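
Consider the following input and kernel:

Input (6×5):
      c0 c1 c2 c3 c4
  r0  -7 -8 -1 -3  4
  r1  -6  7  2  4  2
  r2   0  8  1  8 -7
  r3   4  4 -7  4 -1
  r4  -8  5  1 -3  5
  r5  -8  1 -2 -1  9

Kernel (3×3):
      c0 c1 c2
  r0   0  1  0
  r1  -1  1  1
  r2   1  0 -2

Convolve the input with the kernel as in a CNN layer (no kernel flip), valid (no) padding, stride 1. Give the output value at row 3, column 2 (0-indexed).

The receptive field on the input at this output position is [-7 4 -1 / 1 -3 5 / -2 -1 9]. Elementwise product with the kernel and sum: 4·1 + 1·-1 + -3·1 + 5·1 + -2·1 + 9·-2.

-15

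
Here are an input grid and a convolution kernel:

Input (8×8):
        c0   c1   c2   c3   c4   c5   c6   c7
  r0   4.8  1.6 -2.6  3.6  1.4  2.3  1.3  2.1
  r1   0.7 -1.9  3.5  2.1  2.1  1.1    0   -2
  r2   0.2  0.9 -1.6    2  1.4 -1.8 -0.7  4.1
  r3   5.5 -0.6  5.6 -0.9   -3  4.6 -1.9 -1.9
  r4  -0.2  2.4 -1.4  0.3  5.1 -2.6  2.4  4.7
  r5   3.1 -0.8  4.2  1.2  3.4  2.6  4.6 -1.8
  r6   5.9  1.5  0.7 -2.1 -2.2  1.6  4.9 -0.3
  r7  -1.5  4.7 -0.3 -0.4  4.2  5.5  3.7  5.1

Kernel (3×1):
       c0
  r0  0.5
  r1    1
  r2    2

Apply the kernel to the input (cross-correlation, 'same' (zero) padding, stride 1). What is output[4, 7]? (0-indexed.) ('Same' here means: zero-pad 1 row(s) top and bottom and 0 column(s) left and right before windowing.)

0.15

The receptive field on the zero-padded input at this output position is [-1.9 / 4.7 / -1.8]. Elementwise product with the kernel and sum: -1.9·0.5 + 4.7·1 + -1.8·2.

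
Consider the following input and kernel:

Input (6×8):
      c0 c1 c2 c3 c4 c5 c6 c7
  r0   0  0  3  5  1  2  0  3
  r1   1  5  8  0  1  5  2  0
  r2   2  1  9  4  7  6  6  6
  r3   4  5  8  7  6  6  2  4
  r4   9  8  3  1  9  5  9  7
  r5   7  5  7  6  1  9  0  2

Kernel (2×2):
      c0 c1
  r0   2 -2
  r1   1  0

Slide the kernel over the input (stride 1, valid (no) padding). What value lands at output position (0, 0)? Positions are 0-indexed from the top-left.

1

The receptive field on the input at this output position is [0 0 / 1 5]. Elementwise product with the kernel and sum: 0·2 + 0·-2 + 1·1.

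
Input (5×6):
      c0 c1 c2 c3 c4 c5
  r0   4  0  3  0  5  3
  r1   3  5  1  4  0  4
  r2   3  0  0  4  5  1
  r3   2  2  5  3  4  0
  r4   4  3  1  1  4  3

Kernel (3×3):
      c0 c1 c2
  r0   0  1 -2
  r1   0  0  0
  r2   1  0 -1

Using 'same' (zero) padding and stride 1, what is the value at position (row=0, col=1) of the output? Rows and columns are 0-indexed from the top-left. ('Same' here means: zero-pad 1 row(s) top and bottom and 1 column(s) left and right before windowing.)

2

The receptive field on the zero-padded input at this output position is [0 0 0 / 4 0 3 / 3 5 1]. Elementwise product with the kernel and sum: 0·1 + 0·-2 + 3·1 + 1·-1.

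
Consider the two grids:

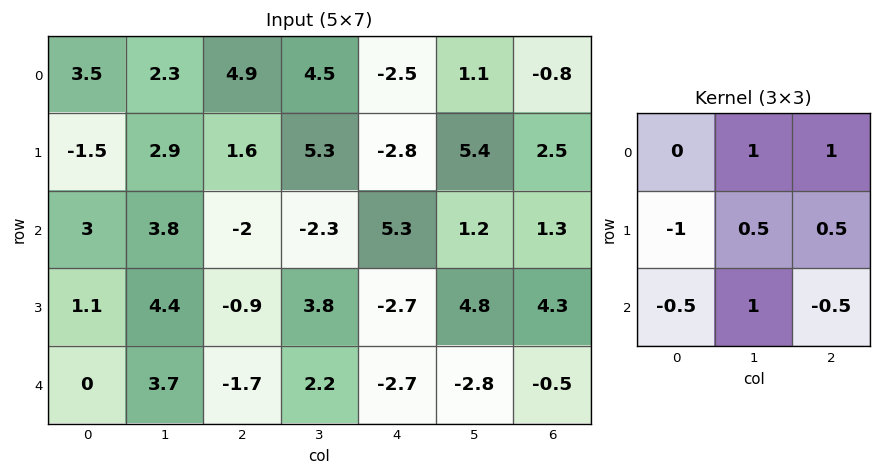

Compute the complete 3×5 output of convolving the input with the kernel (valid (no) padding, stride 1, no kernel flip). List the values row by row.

14.25 7.2 -2.3 0.45 4.95
6.7 -4.05 11.6 1.15 7.85
7 -11.9 8.85 1.35 8.55

Output[0,0]: The receptive field on the input at this output position is [3.5 2.3 4.9 / -1.5 2.9 1.6 / 3 3.8 -2]. Elementwise product with the kernel and sum: 2.3·1 + 4.9·1 + -1.5·-1 + 2.9·0.5 + 1.6·0.5 + 3·-0.5 + 3.8·1 + -2·-0.5.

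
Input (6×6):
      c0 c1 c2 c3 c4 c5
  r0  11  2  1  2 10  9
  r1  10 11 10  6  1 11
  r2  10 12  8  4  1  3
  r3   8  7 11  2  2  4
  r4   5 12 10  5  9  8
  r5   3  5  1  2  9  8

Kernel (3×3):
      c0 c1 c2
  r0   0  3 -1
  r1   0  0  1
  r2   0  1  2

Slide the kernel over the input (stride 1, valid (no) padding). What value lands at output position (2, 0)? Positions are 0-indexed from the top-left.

71

The receptive field on the input at this output position is [10 12 8 / 8 7 11 / 5 12 10]. Elementwise product with the kernel and sum: 12·3 + 8·-1 + 11·1 + 12·1 + 10·2.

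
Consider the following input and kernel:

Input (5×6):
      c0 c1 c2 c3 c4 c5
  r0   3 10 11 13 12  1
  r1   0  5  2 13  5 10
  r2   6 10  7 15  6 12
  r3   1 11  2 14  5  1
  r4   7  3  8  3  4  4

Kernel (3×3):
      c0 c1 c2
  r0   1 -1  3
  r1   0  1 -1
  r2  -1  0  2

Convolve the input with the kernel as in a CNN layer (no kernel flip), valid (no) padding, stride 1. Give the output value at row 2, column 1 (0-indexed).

39

The receptive field on the input at this output position is [10 7 15 / 11 2 14 / 3 8 3]. Elementwise product with the kernel and sum: 10·1 + 7·-1 + 15·3 + 2·1 + 14·-1 + 3·-1 + 3·2.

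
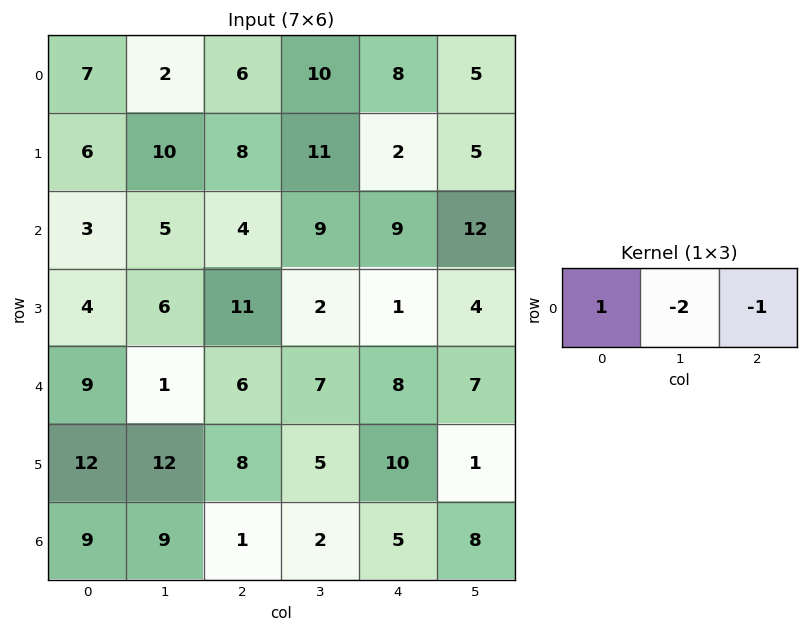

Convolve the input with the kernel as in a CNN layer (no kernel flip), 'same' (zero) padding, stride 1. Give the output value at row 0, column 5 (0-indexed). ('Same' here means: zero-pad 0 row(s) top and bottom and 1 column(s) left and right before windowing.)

The receptive field on the zero-padded input at this output position is [8 5 0]. Elementwise product with the kernel and sum: 8·1 + 5·-2 + 0·-1.

-2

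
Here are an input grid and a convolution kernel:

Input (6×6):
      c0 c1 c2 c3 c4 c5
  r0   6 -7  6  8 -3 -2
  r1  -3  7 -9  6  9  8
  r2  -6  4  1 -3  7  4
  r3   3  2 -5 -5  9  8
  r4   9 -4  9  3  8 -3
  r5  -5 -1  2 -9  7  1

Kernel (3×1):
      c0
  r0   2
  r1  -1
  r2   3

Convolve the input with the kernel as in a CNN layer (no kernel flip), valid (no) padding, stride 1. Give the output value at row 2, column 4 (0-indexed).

29

The receptive field on the input at this output position is [7 / 9 / 8]. Elementwise product with the kernel and sum: 7·2 + 9·-1 + 8·3.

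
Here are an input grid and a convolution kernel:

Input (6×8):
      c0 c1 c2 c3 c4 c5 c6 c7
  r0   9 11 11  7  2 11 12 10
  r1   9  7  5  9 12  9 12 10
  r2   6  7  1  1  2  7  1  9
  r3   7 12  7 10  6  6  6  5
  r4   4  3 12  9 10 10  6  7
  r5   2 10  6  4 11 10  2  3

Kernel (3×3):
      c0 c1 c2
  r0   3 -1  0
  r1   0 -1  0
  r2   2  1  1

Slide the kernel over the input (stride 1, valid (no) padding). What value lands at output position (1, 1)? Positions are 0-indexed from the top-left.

56

The receptive field on the input at this output position is [7 5 9 / 7 1 1 / 12 7 10]. Elementwise product with the kernel and sum: 7·3 + 5·-1 + 1·-1 + 12·2 + 7·1 + 10·1.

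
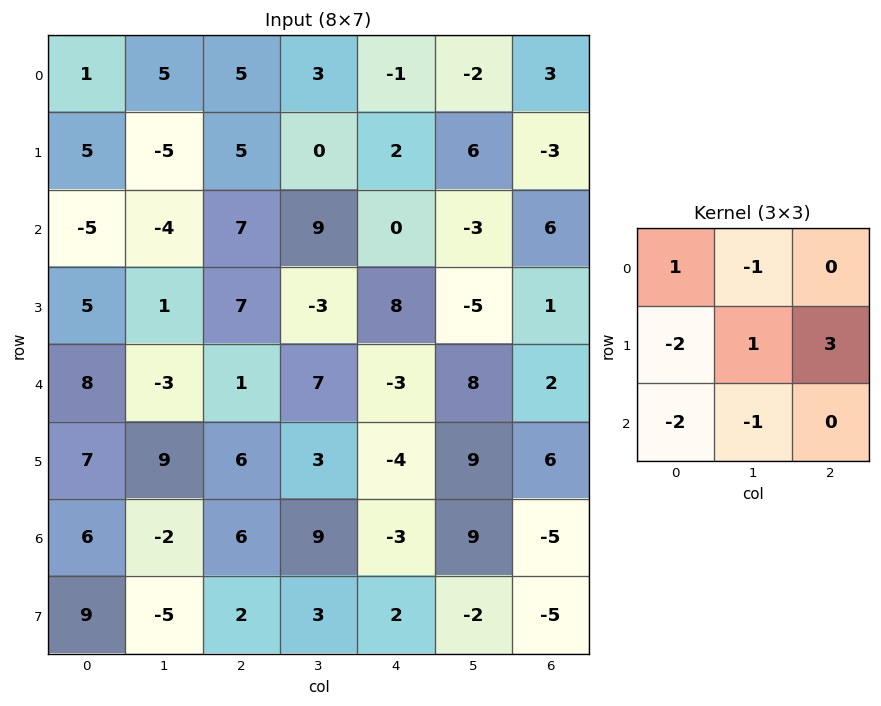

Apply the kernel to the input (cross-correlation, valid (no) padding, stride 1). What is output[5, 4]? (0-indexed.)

The receptive field on the input at this output position is [-4 9 6 / -3 9 -5 / 2 -2 -5]. Elementwise product with the kernel and sum: -4·1 + 9·-1 + -3·-2 + 9·1 + -5·3 + 2·-2 + -2·-1.

-15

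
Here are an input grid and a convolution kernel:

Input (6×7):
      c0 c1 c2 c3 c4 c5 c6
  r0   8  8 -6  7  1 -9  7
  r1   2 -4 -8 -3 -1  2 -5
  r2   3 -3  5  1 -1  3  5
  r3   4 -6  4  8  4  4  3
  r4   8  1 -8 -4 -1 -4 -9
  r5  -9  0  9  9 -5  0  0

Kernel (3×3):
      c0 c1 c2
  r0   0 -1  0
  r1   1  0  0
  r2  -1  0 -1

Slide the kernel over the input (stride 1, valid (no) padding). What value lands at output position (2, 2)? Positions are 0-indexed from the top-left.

The receptive field on the input at this output position is [5 1 -1 / 4 8 4 / -8 -4 -1]. Elementwise product with the kernel and sum: 1·-1 + 4·1 + -8·-1 + -1·-1.

12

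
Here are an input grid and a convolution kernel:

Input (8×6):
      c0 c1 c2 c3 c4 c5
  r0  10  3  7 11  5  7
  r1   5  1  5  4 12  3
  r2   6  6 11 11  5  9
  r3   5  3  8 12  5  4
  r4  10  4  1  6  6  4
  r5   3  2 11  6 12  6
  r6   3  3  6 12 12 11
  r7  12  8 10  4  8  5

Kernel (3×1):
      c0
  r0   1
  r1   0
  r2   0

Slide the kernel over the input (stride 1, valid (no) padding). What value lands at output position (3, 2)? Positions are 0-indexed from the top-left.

8

The receptive field on the input at this output position is [8 / 1 / 11]. Elementwise product with the kernel and sum: 8·1.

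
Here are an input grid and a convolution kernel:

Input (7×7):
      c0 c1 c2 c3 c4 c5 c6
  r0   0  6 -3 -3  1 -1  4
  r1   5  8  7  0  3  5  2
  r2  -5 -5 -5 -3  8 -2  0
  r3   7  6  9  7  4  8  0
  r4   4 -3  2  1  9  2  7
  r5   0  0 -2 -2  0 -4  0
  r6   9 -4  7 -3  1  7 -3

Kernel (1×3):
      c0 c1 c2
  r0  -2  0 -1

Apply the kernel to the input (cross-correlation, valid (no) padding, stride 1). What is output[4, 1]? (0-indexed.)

5

The receptive field on the input at this output position is [-3 2 1]. Elementwise product with the kernel and sum: -3·-2 + 1·-1.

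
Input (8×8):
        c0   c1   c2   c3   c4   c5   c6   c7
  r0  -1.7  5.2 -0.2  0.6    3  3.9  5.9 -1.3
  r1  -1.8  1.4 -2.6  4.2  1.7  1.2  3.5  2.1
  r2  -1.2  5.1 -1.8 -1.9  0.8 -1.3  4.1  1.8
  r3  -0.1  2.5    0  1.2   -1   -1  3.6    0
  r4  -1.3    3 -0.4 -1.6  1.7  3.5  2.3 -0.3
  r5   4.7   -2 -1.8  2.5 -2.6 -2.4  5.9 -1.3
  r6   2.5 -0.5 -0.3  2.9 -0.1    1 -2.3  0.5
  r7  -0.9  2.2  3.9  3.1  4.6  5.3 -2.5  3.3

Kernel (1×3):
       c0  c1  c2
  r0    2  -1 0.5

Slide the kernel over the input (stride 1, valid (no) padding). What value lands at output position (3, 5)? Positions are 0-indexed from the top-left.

-5.6

The receptive field on the input at this output position is [-1 3.6 0]. Elementwise product with the kernel and sum: -1·2 + 3.6·-1 + 0·0.5.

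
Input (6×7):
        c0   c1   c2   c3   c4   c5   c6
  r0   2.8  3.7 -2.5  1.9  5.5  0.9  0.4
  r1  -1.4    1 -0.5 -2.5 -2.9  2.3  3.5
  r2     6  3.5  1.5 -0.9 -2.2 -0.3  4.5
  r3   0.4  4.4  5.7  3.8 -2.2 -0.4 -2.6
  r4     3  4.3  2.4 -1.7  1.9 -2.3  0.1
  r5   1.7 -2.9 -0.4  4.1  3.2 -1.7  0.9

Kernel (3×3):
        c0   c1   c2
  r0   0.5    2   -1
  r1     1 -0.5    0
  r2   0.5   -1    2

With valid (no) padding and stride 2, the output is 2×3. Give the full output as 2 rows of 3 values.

11.9 -4.95 8.3
8.7 11.65 -4.75

Output[0,0]: The receptive field on the input at this output position is [2.8 3.7 -2.5 / -1.4 1 -0.5 / 6 3.5 1.5]. Elementwise product with the kernel and sum: 2.8·0.5 + 3.7·2 + -2.5·-1 + -1.4·1 + 1·-0.5 + 6·0.5 + 3.5·-1 + 1.5·2.
Output[0,1]: The receptive field on the input at this output position is [-2.5 1.9 5.5 / -0.5 -2.5 -2.9 / 1.5 -0.9 -2.2]. Elementwise product with the kernel and sum: -2.5·0.5 + 1.9·2 + 5.5·-1 + -0.5·1 + -2.5·-0.5 + 1.5·0.5 + -0.9·-1 + -2.2·2.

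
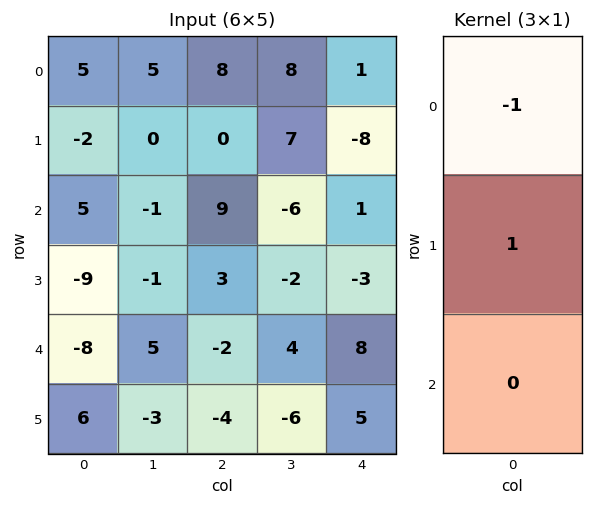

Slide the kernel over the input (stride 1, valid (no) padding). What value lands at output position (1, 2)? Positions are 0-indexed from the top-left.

The receptive field on the input at this output position is [0 / 9 / 3]. Elementwise product with the kernel and sum: 0·-1 + 9·1.

9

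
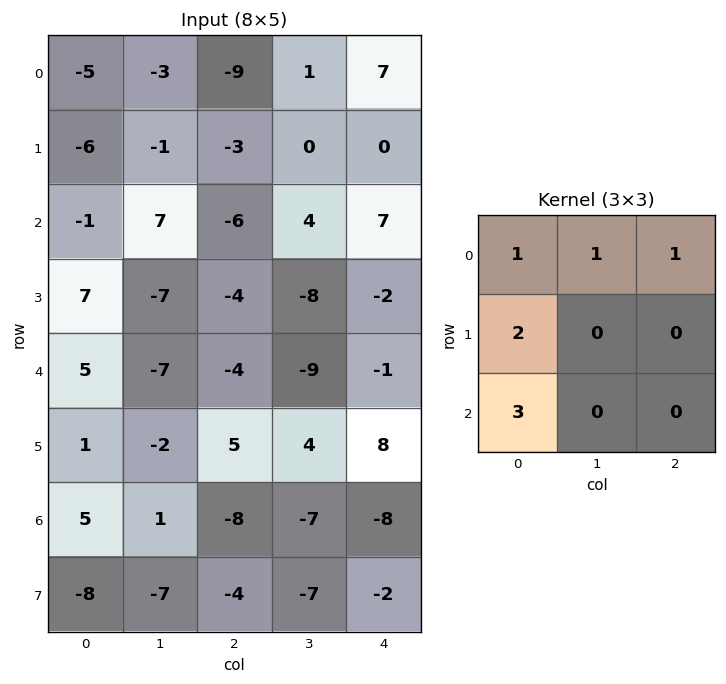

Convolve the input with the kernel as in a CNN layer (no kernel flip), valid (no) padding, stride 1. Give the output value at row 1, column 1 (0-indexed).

The receptive field on the input at this output position is [-1 -3 0 / 7 -6 4 / -7 -4 -8]. Elementwise product with the kernel and sum: -1·1 + -3·1 + 0·1 + 7·2 + -7·3.

-11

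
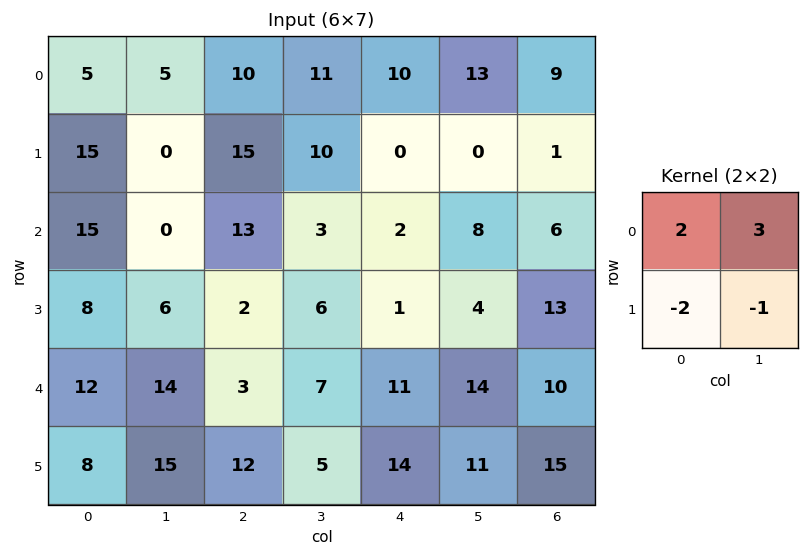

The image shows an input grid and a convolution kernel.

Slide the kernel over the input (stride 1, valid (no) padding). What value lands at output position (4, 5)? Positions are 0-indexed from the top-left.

21

The receptive field on the input at this output position is [14 10 / 11 15]. Elementwise product with the kernel and sum: 14·2 + 10·3 + 11·-2 + 15·-1.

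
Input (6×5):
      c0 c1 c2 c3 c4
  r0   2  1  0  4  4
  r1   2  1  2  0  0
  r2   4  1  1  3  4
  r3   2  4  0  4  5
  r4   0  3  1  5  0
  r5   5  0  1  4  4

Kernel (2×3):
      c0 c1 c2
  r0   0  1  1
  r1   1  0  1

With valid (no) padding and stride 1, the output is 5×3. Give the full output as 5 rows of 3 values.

Output[0,0]: The receptive field on the input at this output position is [2 1 0 / 2 1 2]. Elementwise product with the kernel and sum: 1·1 + 0·1 + 2·1 + 2·1.
Output[0,1]: The receptive field on the input at this output position is [1 0 4 / 1 2 0]. Elementwise product with the kernel and sum: 0·1 + 4·1 + 1·1 + 0·1.

5 5 10
8 6 5
4 12 12
5 12 10
10 10 10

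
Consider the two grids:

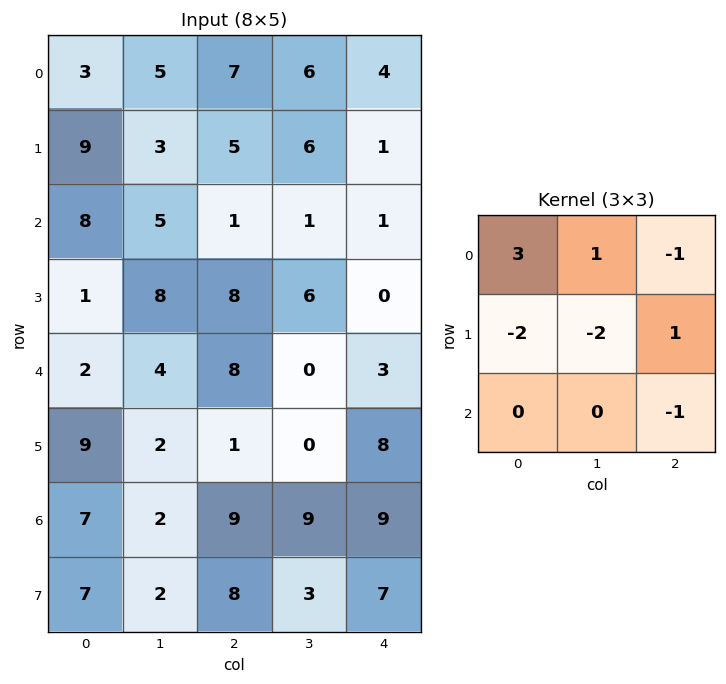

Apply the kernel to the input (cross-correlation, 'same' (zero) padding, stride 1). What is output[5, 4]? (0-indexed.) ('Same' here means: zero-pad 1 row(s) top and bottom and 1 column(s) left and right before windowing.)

The receptive field on the zero-padded input at this output position is [0 3 0 / 0 8 0 / 9 9 0]. Elementwise product with the kernel and sum: 0·3 + 3·1 + 0·-1 + 0·-2 + 8·-2 + 0·1 + 0·-1.

-13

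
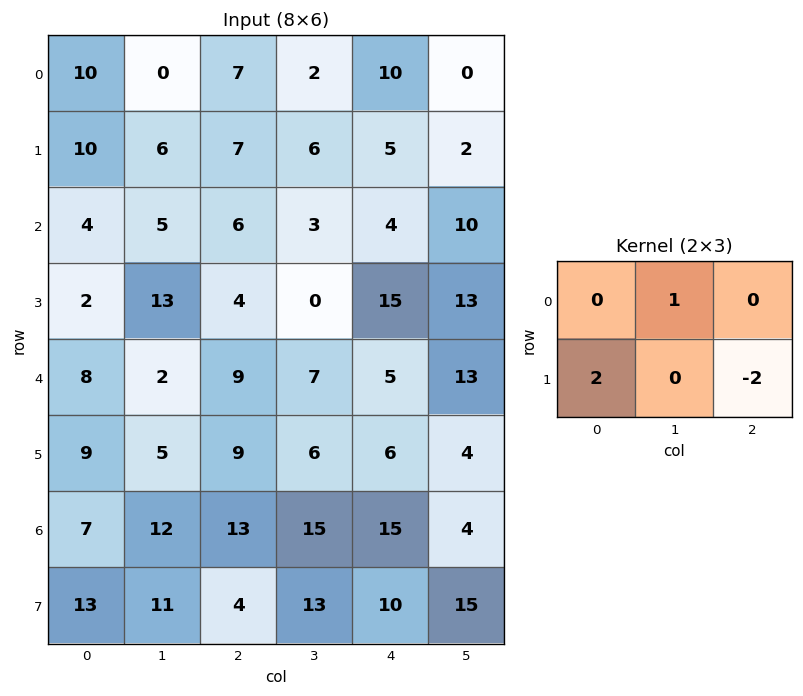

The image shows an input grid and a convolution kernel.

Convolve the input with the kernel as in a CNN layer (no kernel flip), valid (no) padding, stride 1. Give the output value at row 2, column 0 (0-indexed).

The receptive field on the input at this output position is [4 5 6 / 2 13 4]. Elementwise product with the kernel and sum: 5·1 + 2·2 + 4·-2.

1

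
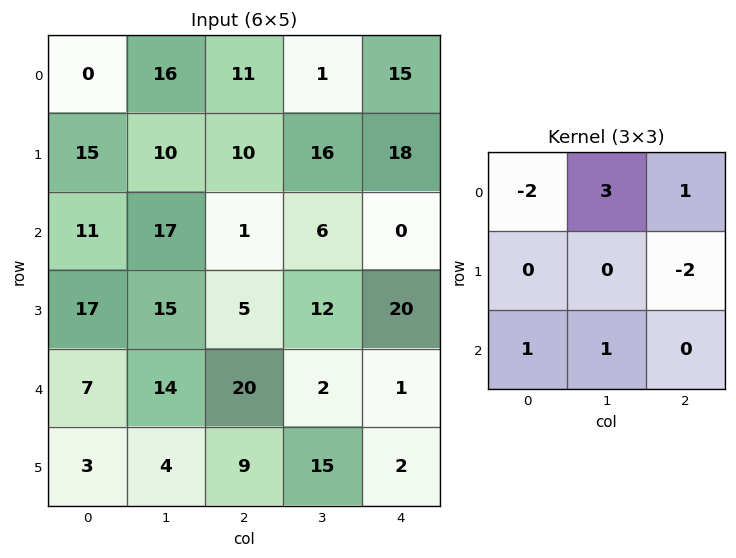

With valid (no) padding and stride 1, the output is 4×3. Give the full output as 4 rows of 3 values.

67 -12 -33
40 34 63
41 -15 -2
-17 6 68

Output[0,0]: The receptive field on the input at this output position is [0 16 11 / 15 10 10 / 11 17 1]. Elementwise product with the kernel and sum: 0·-2 + 16·3 + 11·1 + 10·-2 + 11·1 + 17·1.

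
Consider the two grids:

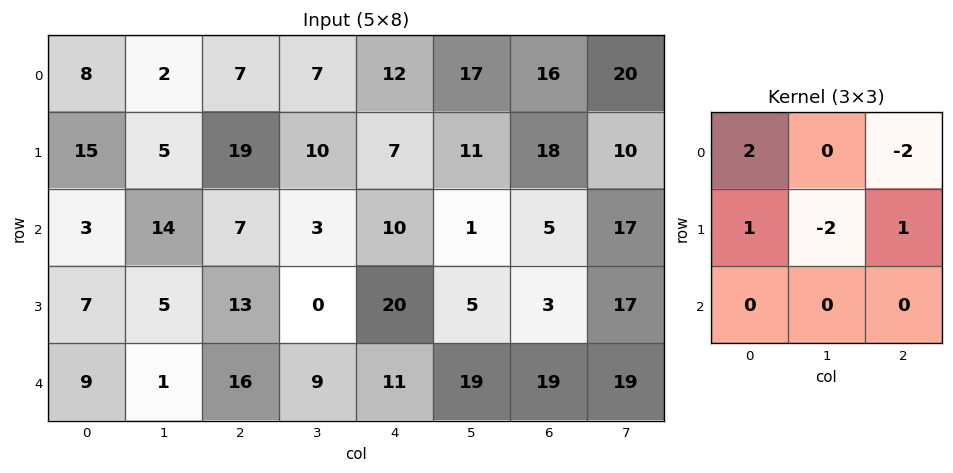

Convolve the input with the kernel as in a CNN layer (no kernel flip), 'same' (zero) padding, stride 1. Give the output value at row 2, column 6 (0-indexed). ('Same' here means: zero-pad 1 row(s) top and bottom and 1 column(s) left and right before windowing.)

The receptive field on the zero-padded input at this output position is [11 18 10 / 1 5 17 / 5 3 17]. Elementwise product with the kernel and sum: 11·2 + 10·-2 + 1·1 + 5·-2 + 17·1.

10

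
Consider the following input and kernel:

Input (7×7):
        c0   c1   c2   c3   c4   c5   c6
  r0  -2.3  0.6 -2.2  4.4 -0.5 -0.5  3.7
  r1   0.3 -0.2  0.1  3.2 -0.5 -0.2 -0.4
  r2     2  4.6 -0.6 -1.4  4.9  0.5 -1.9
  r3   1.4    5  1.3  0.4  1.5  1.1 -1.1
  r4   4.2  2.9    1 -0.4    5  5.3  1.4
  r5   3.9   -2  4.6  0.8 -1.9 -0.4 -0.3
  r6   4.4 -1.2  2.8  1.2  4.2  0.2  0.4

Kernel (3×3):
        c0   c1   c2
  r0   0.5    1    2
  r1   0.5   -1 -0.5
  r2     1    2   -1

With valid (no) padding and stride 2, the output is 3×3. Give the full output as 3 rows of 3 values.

Output[0,0]: The receptive field on the input at this output position is [-2.3 0.6 -2.2 / 0.3 -0.2 0.1 / 2 4.6 -0.6]. Elementwise product with the kernel and sum: -2.3·0.5 + 0.6·1 + -2.2·2 + 0.3·0.5 + -0.2·-1 + 0.1·-0.5 + 2·1 + 4.6·2 + -0.6·-1.

7.15 -8.9 14.6
8.45 2.8 13.55
7.85 13.55 14.4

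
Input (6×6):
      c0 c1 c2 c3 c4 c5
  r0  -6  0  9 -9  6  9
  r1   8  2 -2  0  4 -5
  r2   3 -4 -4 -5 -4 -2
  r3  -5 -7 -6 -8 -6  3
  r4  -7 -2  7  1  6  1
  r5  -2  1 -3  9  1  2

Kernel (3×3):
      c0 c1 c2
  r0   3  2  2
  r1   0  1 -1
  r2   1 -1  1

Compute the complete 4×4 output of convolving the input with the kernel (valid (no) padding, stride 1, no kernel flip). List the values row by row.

7 -7 14 9
20 -6 -3 -3
-6 -36 -20 -40
-56 -30 -62 -15

Output[0,0]: The receptive field on the input at this output position is [-6 0 9 / 8 2 -2 / 3 -4 -4]. Elementwise product with the kernel and sum: -6·3 + 0·2 + 9·2 + 2·1 + -2·-1 + 3·1 + -4·-1 + -4·1.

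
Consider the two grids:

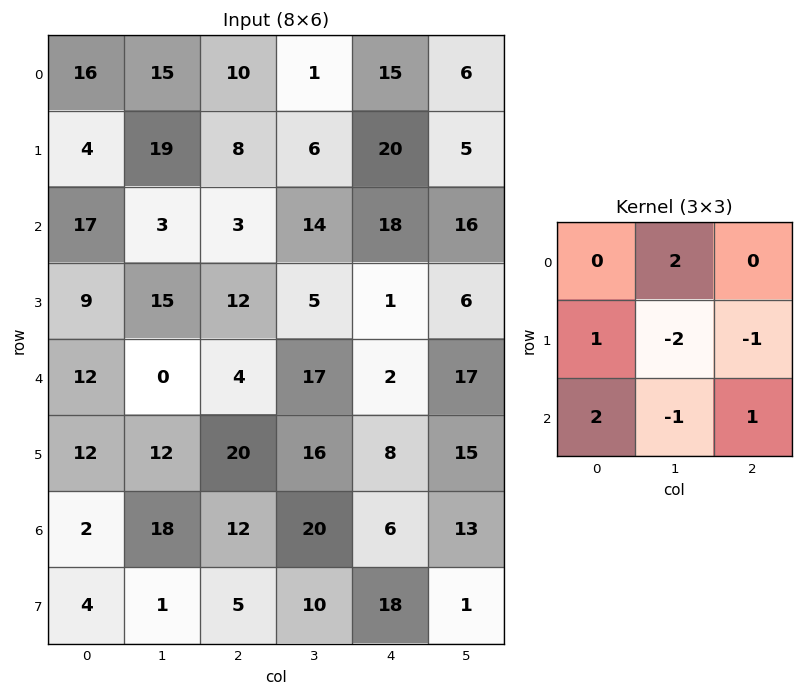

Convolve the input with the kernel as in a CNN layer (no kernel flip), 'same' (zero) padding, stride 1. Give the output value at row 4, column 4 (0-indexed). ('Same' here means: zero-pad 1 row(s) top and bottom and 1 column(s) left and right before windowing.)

37

The receptive field on the zero-padded input at this output position is [5 1 6 / 17 2 17 / 16 8 15]. Elementwise product with the kernel and sum: 1·2 + 17·1 + 2·-2 + 17·-1 + 16·2 + 8·-1 + 15·1.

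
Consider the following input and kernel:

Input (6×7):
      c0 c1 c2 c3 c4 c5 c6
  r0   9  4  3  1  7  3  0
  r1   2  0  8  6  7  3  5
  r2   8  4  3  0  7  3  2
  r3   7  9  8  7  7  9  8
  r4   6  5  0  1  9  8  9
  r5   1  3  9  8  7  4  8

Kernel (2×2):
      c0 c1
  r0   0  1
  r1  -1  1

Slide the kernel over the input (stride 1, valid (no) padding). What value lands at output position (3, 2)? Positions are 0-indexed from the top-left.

8

The receptive field on the input at this output position is [8 7 / 0 1]. Elementwise product with the kernel and sum: 7·1 + 0·-1 + 1·1.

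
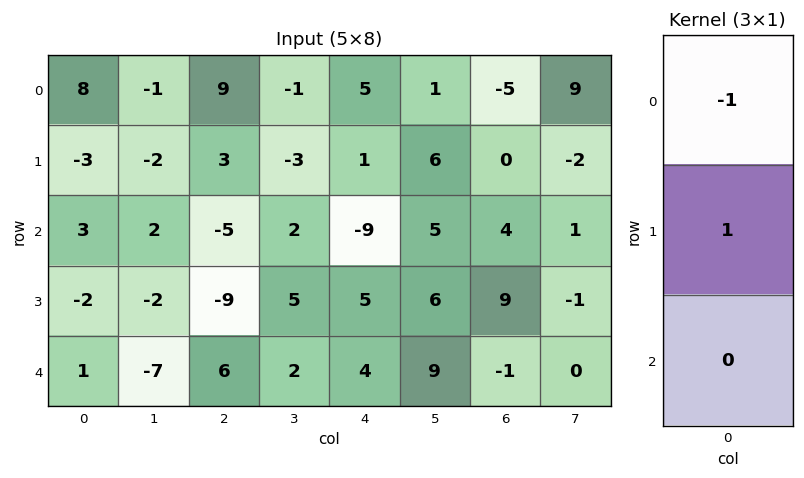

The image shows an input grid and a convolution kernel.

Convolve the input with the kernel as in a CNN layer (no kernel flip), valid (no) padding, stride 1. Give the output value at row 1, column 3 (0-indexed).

5

The receptive field on the input at this output position is [-3 / 2 / 5]. Elementwise product with the kernel and sum: -3·-1 + 2·1.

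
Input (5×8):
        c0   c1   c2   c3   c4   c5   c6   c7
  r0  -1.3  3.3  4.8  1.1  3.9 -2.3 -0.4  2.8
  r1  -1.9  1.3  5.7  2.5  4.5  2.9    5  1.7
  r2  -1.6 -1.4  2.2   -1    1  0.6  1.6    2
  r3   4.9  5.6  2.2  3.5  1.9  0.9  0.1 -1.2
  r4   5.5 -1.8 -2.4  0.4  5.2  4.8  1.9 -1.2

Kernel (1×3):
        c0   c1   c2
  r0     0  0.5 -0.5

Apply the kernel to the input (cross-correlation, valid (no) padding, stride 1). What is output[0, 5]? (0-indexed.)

-1.6

The receptive field on the input at this output position is [-2.3 -0.4 2.8]. Elementwise product with the kernel and sum: -0.4·0.5 + 2.8·-0.5.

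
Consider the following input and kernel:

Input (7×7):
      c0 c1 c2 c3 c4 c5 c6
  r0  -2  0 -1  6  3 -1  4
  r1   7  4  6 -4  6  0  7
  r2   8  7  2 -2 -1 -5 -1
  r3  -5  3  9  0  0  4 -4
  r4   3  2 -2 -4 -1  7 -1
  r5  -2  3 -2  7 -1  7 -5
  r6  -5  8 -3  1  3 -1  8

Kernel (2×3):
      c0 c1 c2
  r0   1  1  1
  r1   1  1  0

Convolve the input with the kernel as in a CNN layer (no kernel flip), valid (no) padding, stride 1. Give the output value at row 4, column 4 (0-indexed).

11

The receptive field on the input at this output position is [-1 7 -1 / -1 7 -5]. Elementwise product with the kernel and sum: -1·1 + 7·1 + -1·1 + -1·1 + 7·1.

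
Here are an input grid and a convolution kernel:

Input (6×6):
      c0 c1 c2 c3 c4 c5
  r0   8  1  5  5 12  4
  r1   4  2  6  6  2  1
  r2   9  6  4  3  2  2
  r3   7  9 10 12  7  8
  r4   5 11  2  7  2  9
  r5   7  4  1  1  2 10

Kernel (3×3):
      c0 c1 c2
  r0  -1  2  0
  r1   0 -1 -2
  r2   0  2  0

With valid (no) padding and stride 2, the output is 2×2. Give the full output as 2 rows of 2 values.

-8 1
-4 -10

Output[0,0]: The receptive field on the input at this output position is [8 1 5 / 4 2 6 / 9 6 4]. Elementwise product with the kernel and sum: 8·-1 + 1·2 + 2·-1 + 6·-2 + 6·2.
Output[0,1]: The receptive field on the input at this output position is [5 5 12 / 6 6 2 / 4 3 2]. Elementwise product with the kernel and sum: 5·-1 + 5·2 + 6·-1 + 2·-2 + 3·2.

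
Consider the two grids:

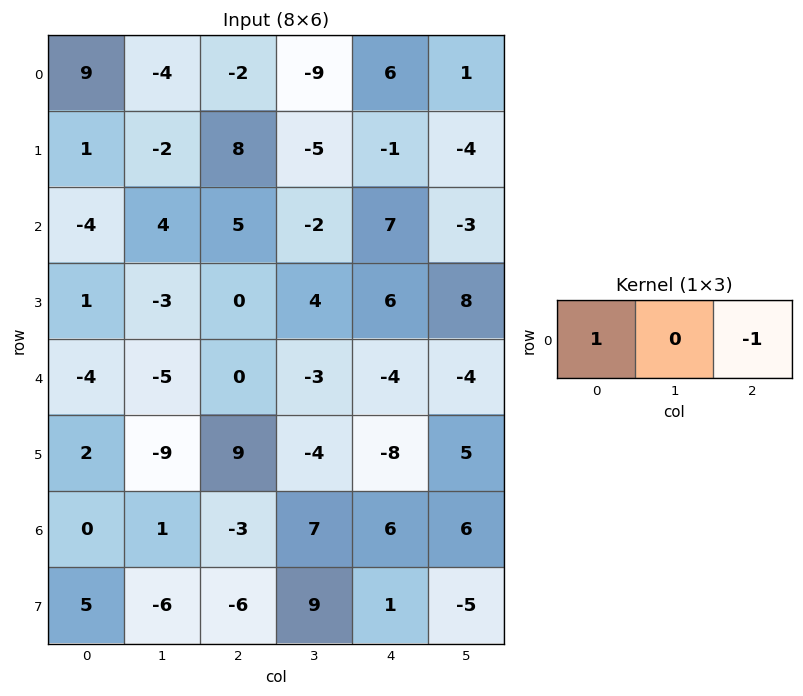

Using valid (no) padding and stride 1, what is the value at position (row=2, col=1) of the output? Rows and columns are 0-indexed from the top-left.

6

The receptive field on the input at this output position is [4 5 -2]. Elementwise product with the kernel and sum: 4·1 + -2·-1.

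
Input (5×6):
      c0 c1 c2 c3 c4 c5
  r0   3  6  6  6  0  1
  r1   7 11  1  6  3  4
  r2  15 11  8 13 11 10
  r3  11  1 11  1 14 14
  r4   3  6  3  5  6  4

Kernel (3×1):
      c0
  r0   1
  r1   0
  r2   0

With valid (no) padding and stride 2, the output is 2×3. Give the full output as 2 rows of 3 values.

3 6 0
15 8 11

Output[0,0]: The receptive field on the input at this output position is [3 / 7 / 15]. Elementwise product with the kernel and sum: 3·1.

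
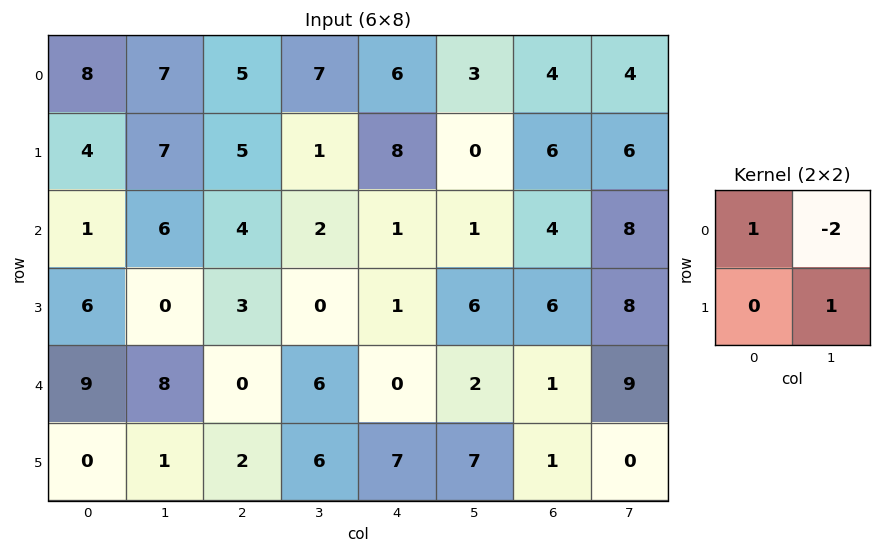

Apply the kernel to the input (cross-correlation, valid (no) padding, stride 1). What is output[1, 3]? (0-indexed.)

-14

The receptive field on the input at this output position is [1 8 / 2 1]. Elementwise product with the kernel and sum: 1·1 + 8·-2 + 1·1.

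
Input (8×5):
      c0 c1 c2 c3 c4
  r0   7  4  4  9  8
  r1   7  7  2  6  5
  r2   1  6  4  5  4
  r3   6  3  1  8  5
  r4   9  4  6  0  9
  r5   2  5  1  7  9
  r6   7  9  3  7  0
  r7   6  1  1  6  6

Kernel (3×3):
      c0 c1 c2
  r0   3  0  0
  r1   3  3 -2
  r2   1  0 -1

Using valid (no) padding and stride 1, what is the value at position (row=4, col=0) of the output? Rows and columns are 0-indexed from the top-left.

50

The receptive field on the input at this output position is [9 4 6 / 2 5 1 / 7 9 3]. Elementwise product with the kernel and sum: 9·3 + 2·3 + 5·3 + 1·-2 + 7·1 + 3·-1.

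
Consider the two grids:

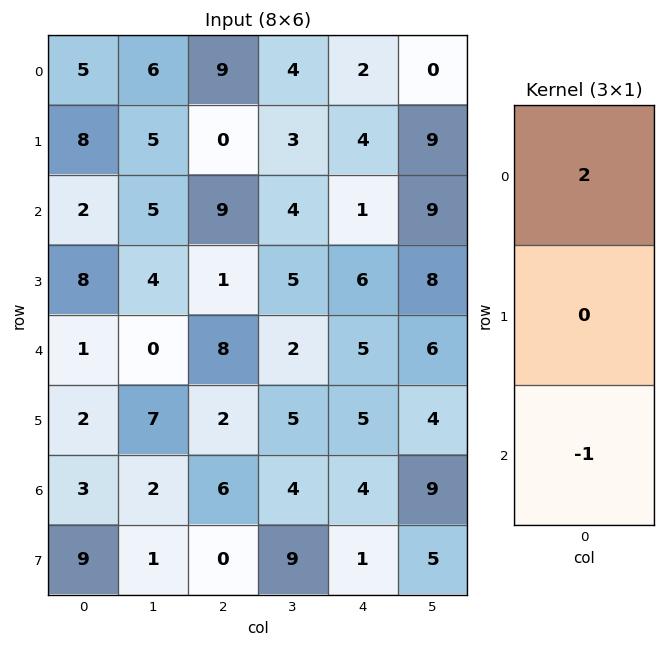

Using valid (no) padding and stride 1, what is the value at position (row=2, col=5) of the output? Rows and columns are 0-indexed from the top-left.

12

The receptive field on the input at this output position is [9 / 8 / 6]. Elementwise product with the kernel and sum: 9·2 + 6·-1.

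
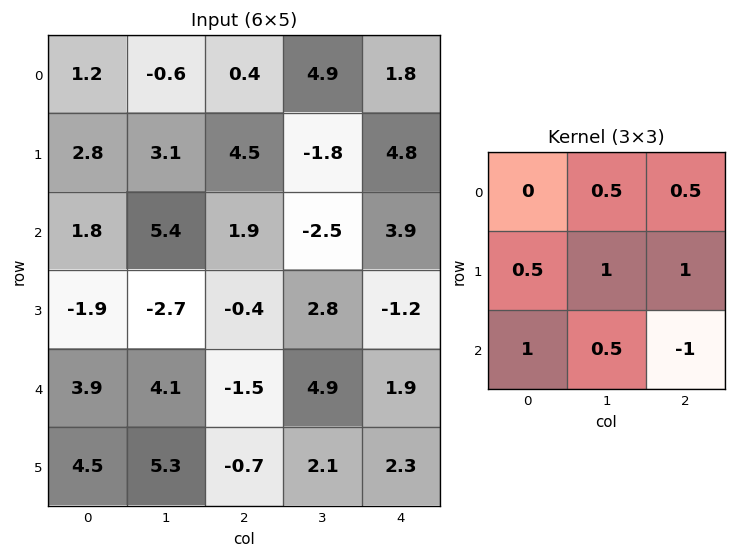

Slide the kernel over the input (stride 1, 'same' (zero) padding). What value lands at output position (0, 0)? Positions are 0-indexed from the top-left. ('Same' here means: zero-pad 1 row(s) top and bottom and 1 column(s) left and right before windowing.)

The receptive field on the zero-padded input at this output position is [0 0 0 / 0 1.2 -0.6 / 0 2.8 3.1]. Elementwise product with the kernel and sum: 0·0.5 + 0·0.5 + 0·0.5 + 1.2·1 + -0.6·1 + 0·1 + 2.8·0.5 + 3.1·-1.

-1.1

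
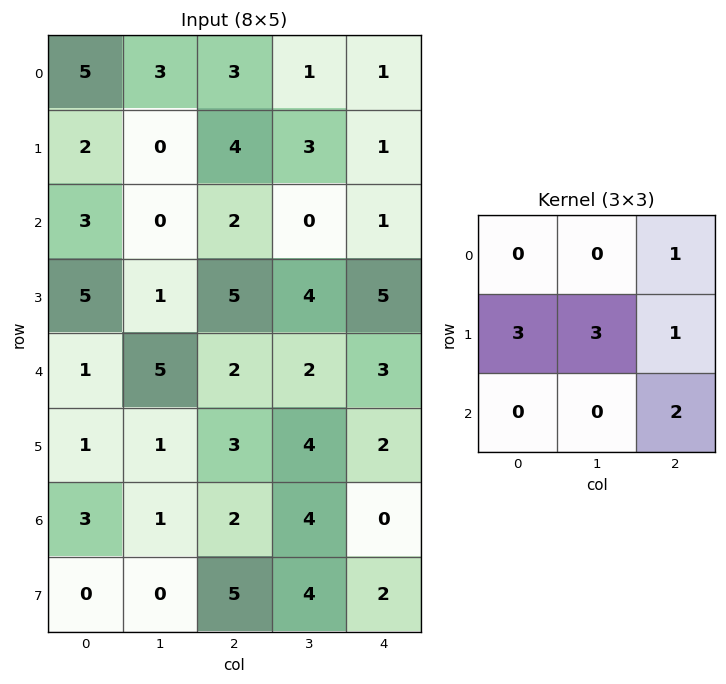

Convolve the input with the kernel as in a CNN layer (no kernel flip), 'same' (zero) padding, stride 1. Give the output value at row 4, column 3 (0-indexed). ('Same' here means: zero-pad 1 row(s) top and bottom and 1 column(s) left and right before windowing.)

The receptive field on the zero-padded input at this output position is [5 4 5 / 2 2 3 / 3 4 2]. Elementwise product with the kernel and sum: 5·1 + 2·3 + 2·3 + 3·1 + 2·2.

24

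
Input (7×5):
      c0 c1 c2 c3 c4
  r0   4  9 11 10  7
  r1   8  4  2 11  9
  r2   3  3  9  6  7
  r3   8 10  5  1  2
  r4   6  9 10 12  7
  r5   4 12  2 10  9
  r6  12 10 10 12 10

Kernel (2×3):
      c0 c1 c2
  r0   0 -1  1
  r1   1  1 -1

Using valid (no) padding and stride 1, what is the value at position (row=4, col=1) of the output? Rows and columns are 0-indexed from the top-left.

6

The receptive field on the input at this output position is [9 10 12 / 12 2 10]. Elementwise product with the kernel and sum: 10·-1 + 12·1 + 12·1 + 2·1 + 10·-1.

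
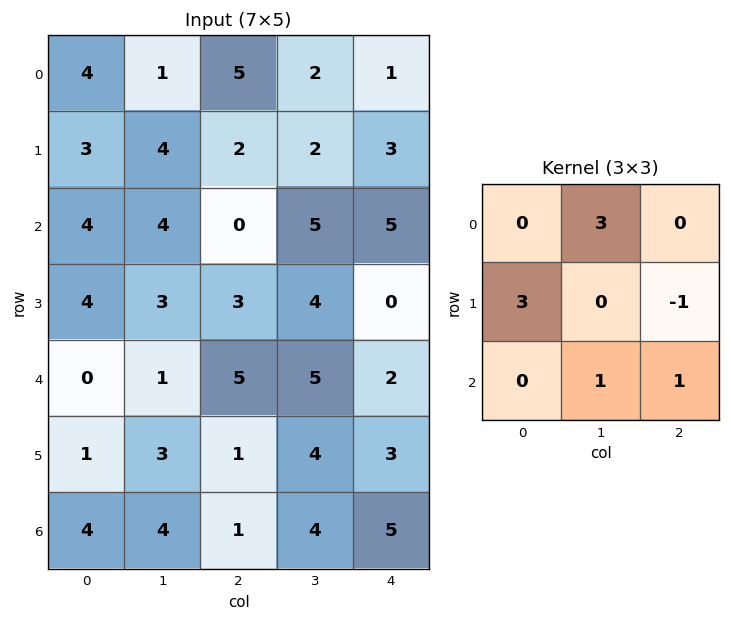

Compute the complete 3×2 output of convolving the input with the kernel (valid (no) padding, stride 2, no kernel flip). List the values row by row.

Output[0,0]: The receptive field on the input at this output position is [4 1 5 / 3 4 2 / 4 4 0]. Elementwise product with the kernel and sum: 1·3 + 3·3 + 2·-1 + 4·1 + 0·1.
Output[0,1]: The receptive field on the input at this output position is [5 2 1 / 2 2 3 / 0 5 5]. Elementwise product with the kernel and sum: 2·3 + 2·3 + 3·-1 + 5·1 + 5·1.

14 19
27 31
10 24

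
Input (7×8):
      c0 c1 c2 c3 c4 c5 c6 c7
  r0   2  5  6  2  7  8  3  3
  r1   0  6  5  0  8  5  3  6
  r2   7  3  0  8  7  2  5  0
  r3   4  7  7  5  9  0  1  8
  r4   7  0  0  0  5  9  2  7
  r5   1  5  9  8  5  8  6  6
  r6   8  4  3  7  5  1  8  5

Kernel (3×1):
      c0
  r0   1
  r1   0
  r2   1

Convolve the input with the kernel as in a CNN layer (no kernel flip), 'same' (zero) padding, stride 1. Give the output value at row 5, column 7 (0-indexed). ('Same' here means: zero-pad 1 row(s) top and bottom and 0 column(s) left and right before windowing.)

The receptive field on the zero-padded input at this output position is [7 / 6 / 5]. Elementwise product with the kernel and sum: 7·1 + 5·1.

12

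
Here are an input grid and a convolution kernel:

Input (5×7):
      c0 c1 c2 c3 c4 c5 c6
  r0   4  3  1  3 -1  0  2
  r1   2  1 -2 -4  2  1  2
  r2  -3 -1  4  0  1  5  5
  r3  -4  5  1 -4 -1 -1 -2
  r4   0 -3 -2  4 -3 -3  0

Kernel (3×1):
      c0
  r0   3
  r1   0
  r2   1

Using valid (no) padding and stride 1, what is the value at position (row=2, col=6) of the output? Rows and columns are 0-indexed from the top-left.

15

The receptive field on the input at this output position is [5 / -2 / 0]. Elementwise product with the kernel and sum: 5·3 + 0·1.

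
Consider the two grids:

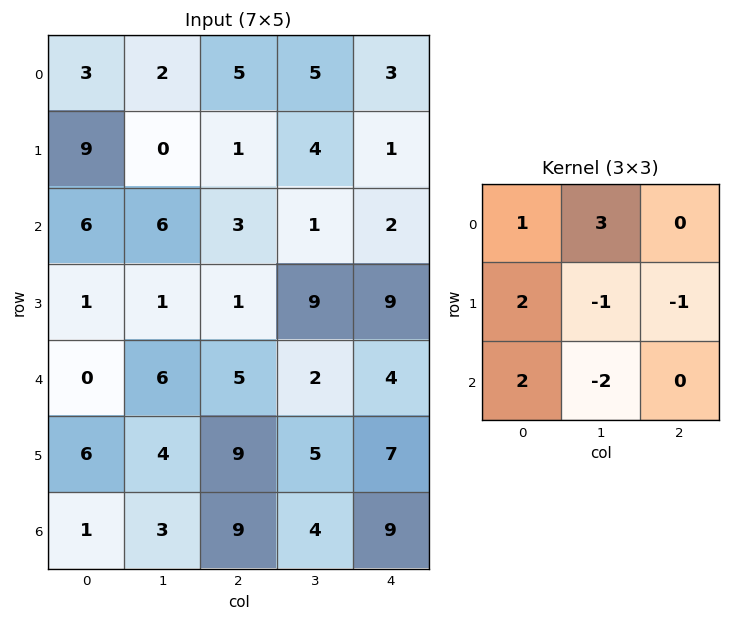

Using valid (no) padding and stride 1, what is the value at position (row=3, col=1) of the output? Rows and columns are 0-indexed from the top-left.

The receptive field on the input at this output position is [1 1 9 / 6 5 2 / 4 9 5]. Elementwise product with the kernel and sum: 1·1 + 1·3 + 6·2 + 5·-1 + 2·-1 + 4·2 + 9·-2.

-1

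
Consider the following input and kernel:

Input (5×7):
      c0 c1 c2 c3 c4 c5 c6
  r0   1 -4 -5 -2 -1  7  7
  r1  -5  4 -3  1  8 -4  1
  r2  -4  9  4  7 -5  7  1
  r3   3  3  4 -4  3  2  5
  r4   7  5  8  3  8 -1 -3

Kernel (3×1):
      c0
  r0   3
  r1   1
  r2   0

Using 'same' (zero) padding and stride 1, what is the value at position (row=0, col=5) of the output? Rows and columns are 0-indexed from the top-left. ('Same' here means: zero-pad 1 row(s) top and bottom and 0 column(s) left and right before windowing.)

The receptive field on the zero-padded input at this output position is [0 / 7 / -4]. Elementwise product with the kernel and sum: 0·3 + 7·1.

7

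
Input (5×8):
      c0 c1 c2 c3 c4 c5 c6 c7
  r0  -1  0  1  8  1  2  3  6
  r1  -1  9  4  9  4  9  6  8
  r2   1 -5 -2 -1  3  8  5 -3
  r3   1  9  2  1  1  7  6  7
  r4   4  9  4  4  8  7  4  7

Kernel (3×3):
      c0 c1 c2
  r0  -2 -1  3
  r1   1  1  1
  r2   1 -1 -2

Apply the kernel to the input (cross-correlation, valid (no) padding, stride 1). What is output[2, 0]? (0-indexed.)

The receptive field on the input at this output position is [1 -5 -2 / 1 9 2 / 4 9 4]. Elementwise product with the kernel and sum: 1·-2 + -5·-1 + -2·3 + 1·1 + 9·1 + 2·1 + 4·1 + 9·-1 + 4·-2.

-4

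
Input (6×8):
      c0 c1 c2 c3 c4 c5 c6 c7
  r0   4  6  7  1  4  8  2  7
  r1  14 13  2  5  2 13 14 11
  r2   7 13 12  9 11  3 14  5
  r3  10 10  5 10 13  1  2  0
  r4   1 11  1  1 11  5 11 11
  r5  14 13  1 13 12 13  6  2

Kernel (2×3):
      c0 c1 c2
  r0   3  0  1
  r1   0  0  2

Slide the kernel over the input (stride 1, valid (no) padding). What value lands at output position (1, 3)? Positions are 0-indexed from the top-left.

The receptive field on the input at this output position is [5 2 13 / 9 11 3]. Elementwise product with the kernel and sum: 5·3 + 13·1 + 3·2.

34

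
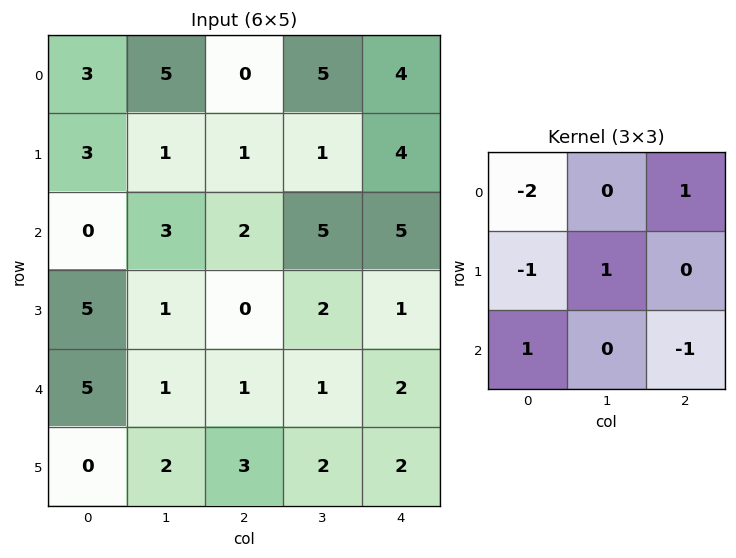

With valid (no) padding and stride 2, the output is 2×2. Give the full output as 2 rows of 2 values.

-10 1
2 2

Output[0,0]: The receptive field on the input at this output position is [3 5 0 / 3 1 1 / 0 3 2]. Elementwise product with the kernel and sum: 3·-2 + 0·1 + 3·-1 + 1·1 + 0·1 + 2·-1.
Output[0,1]: The receptive field on the input at this output position is [0 5 4 / 1 1 4 / 2 5 5]. Elementwise product with the kernel and sum: 0·-2 + 4·1 + 1·-1 + 1·1 + 2·1 + 5·-1.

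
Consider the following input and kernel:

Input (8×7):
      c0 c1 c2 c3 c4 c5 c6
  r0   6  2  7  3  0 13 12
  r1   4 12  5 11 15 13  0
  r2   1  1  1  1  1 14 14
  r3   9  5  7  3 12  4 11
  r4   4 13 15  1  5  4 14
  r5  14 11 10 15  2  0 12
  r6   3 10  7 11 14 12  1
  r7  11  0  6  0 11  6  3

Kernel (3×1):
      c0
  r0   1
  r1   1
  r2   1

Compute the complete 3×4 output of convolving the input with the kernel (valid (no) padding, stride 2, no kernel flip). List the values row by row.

Output[0,0]: The receptive field on the input at this output position is [6 / 4 / 1]. Elementwise product with the kernel and sum: 6·1 + 4·1 + 1·1.

11 13 16 26
14 23 18 39
21 32 21 27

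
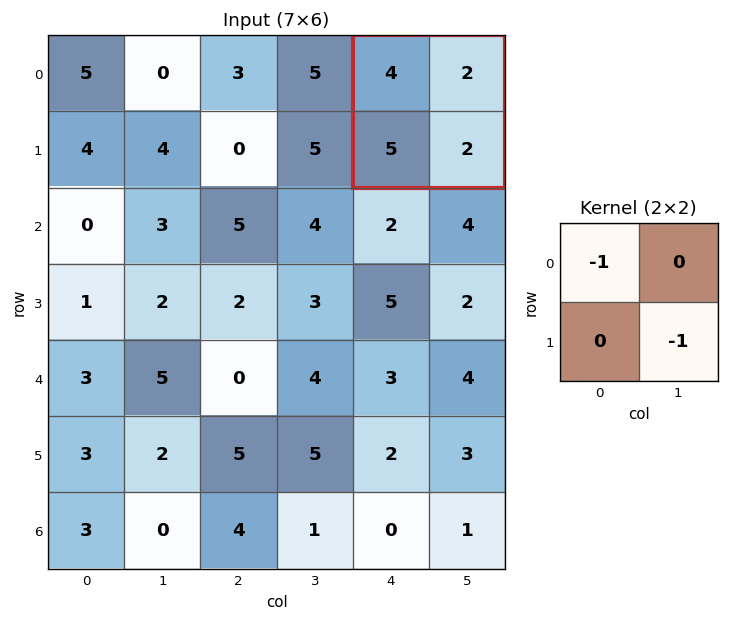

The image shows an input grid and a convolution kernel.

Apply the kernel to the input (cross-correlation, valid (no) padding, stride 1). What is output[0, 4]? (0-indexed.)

The receptive field on the input at this output position is [4 2 / 5 2]. Elementwise product with the kernel and sum: 4·-1 + 2·-1.

-6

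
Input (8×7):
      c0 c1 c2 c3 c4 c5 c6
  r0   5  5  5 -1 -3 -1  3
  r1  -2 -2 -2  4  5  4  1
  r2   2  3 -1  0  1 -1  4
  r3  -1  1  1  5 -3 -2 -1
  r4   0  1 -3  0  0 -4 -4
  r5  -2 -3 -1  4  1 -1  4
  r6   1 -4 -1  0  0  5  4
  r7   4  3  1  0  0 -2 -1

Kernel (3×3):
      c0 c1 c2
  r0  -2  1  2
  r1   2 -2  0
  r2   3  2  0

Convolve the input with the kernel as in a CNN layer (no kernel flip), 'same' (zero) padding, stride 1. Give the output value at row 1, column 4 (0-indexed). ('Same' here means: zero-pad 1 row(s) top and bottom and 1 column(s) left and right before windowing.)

The receptive field on the zero-padded input at this output position is [-1 -3 -1 / 4 5 4 / 0 1 -1]. Elementwise product with the kernel and sum: -1·-2 + -3·1 + -1·2 + 4·2 + 5·-2 + 0·3 + 1·2.

-3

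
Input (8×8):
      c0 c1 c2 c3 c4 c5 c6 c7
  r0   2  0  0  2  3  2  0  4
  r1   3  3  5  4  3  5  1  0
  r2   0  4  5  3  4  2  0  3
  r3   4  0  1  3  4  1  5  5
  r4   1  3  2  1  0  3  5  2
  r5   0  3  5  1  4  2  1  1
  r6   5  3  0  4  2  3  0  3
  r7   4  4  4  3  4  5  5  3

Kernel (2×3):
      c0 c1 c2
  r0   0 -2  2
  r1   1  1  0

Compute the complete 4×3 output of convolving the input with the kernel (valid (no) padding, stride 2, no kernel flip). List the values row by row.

6 11 4
6 6 1
1 4 10
2 3 3

Output[0,0]: The receptive field on the input at this output position is [2 0 0 / 3 3 5]. Elementwise product with the kernel and sum: 0·-2 + 0·2 + 3·1 + 3·1.
Output[0,1]: The receptive field on the input at this output position is [0 2 3 / 5 4 3]. Elementwise product with the kernel and sum: 2·-2 + 3·2 + 5·1 + 4·1.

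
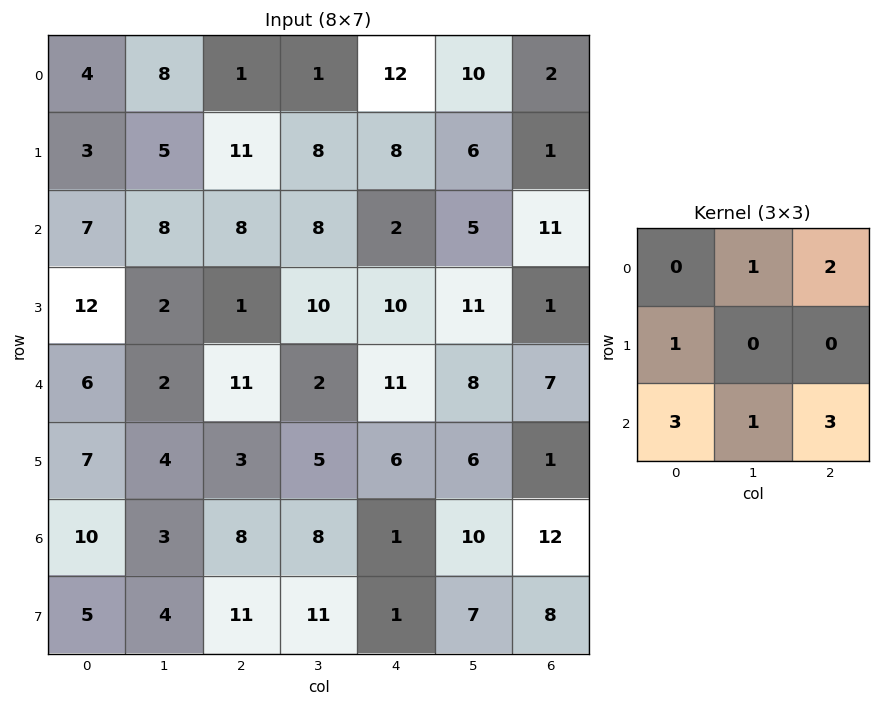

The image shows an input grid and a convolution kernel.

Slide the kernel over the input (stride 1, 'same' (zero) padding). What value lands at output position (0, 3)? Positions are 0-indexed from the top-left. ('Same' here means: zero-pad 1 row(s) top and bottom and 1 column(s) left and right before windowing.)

66

The receptive field on the zero-padded input at this output position is [0 0 0 / 1 1 12 / 11 8 8]. Elementwise product with the kernel and sum: 0·1 + 0·2 + 1·1 + 11·3 + 8·1 + 8·3.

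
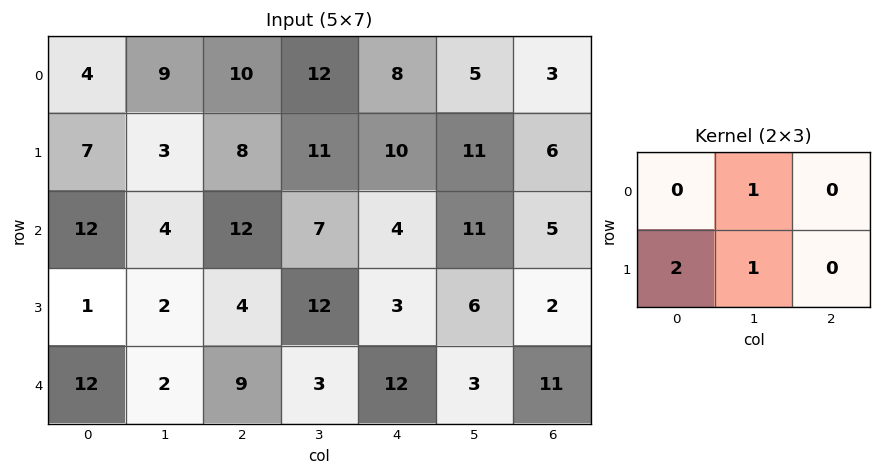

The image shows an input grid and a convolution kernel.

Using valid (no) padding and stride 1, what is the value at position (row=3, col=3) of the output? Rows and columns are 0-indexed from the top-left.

21

The receptive field on the input at this output position is [12 3 6 / 3 12 3]. Elementwise product with the kernel and sum: 3·1 + 3·2 + 12·1.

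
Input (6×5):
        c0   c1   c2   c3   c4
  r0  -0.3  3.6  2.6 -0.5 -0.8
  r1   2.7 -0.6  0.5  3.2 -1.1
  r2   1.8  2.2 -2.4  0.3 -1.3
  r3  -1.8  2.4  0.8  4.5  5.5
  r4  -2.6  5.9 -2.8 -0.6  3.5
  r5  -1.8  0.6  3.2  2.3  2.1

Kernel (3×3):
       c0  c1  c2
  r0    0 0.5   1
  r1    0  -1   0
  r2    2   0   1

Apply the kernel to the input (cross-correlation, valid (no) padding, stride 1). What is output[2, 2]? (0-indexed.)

-7.75

The receptive field on the input at this output position is [-2.4 0.3 -1.3 / 0.8 4.5 5.5 / -2.8 -0.6 3.5]. Elementwise product with the kernel and sum: 0.3·0.5 + -1.3·1 + 4.5·-1 + -2.8·2 + 3.5·1.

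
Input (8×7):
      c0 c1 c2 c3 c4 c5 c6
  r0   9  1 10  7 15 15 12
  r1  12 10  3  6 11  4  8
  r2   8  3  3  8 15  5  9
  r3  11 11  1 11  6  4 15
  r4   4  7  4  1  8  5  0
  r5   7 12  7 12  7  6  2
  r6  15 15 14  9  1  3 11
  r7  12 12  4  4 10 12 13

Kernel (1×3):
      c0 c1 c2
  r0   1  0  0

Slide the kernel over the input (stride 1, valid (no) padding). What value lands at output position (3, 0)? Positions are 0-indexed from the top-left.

The receptive field on the input at this output position is [11 11 1]. Elementwise product with the kernel and sum: 11·1.

11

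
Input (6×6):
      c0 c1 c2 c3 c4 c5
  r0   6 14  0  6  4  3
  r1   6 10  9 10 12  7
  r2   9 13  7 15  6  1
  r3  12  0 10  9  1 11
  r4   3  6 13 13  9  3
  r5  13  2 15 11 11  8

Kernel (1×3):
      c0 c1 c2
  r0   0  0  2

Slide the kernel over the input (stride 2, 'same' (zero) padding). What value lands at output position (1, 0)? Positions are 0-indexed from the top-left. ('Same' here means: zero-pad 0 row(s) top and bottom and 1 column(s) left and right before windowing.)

The receptive field on the zero-padded input at this output position is [0 9 13]. Elementwise product with the kernel and sum: 13·2.

26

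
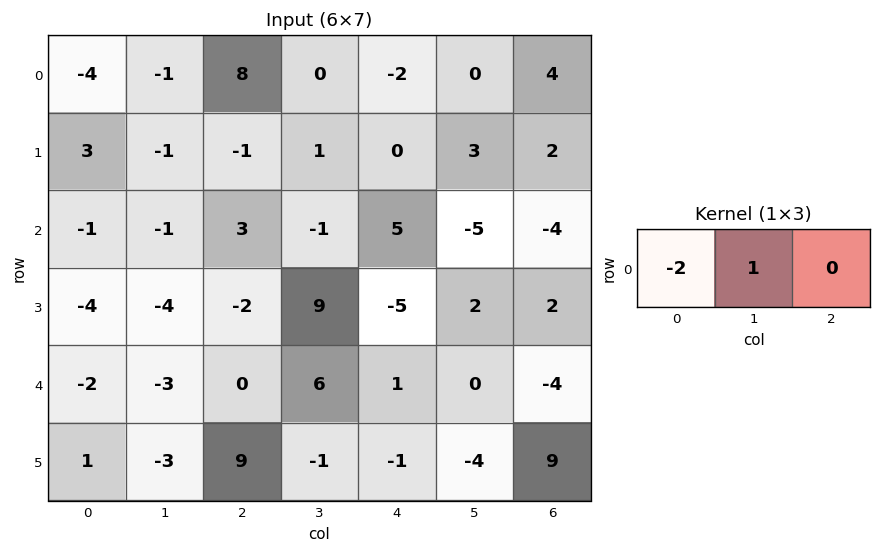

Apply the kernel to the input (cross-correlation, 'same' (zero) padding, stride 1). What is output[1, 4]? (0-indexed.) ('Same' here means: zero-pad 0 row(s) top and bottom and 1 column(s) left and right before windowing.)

The receptive field on the zero-padded input at this output position is [1 0 3]. Elementwise product with the kernel and sum: 1·-2 + 0·1.

-2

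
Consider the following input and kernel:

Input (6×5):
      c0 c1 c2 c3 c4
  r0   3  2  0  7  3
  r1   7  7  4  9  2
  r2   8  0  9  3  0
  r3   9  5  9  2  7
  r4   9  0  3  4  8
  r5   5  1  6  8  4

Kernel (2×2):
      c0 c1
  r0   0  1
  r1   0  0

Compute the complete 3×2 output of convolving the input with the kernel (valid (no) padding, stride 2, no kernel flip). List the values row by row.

2 7
0 3
0 4

Output[0,0]: The receptive field on the input at this output position is [3 2 / 7 7]. Elementwise product with the kernel and sum: 2·1.
Output[0,1]: The receptive field on the input at this output position is [0 7 / 4 9]. Elementwise product with the kernel and sum: 7·1.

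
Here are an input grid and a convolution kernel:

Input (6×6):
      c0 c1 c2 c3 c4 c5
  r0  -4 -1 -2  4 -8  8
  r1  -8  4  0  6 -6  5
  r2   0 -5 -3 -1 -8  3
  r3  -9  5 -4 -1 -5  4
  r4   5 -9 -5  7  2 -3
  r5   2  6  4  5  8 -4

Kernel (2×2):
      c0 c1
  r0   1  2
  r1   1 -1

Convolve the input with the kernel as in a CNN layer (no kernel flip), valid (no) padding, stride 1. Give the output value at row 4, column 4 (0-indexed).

8

The receptive field on the input at this output position is [2 -3 / 8 -4]. Elementwise product with the kernel and sum: 2·1 + -3·2 + 8·1 + -4·-1.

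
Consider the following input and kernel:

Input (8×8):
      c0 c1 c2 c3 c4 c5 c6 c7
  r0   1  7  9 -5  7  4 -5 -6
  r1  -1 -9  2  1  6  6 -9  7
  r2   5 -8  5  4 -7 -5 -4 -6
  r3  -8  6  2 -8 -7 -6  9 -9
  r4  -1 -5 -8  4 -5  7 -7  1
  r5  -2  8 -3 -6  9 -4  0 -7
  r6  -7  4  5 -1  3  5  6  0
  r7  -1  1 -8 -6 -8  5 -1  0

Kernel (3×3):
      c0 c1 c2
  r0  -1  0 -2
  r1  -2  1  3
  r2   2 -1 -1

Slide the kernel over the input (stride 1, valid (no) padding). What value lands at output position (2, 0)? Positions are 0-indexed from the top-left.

The receptive field on the input at this output position is [5 -8 5 / -8 6 2 / -1 -5 -8]. Elementwise product with the kernel and sum: 5·-1 + 5·-2 + -8·-2 + 6·1 + 2·3 + -1·2 + -5·-1 + -8·-1.

24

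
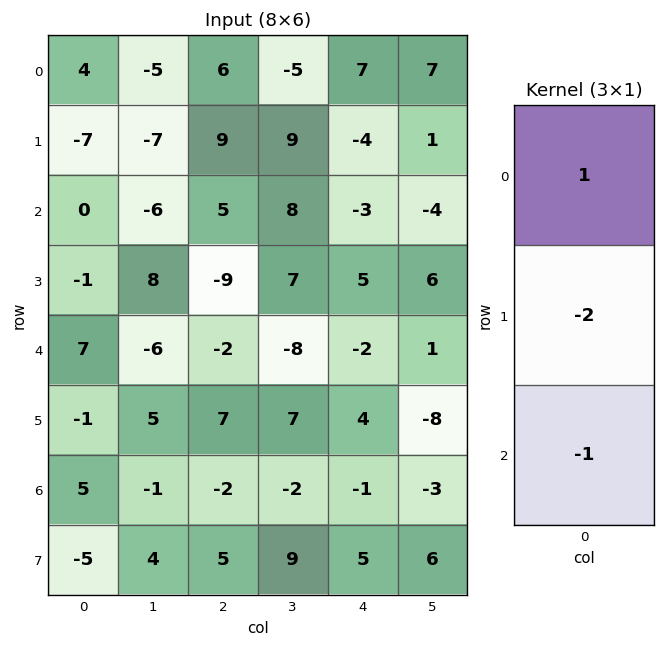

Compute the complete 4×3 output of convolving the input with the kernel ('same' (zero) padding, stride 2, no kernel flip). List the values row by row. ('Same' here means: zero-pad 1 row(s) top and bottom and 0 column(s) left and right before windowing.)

-1 -21 -10
-6 8 -3
-14 -12 5
-6 6 1

Output[0,0]: The receptive field on the zero-padded input at this output position is [0 / 4 / -7]. Elementwise product with the kernel and sum: 0·1 + 4·-2 + -7·-1.
Output[0,1]: The receptive field on the zero-padded input at this output position is [0 / 6 / 9]. Elementwise product with the kernel and sum: 0·1 + 6·-2 + 9·-1.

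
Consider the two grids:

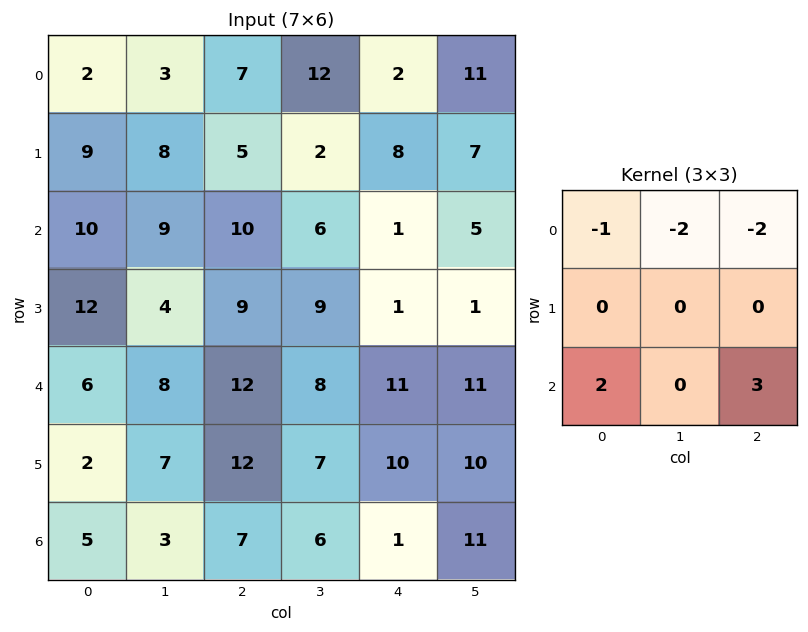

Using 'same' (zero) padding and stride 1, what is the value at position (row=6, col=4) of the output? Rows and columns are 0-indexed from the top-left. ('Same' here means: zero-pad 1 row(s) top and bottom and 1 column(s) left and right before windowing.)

-47

The receptive field on the zero-padded input at this output position is [7 10 10 / 6 1 11 / 0 0 0]. Elementwise product with the kernel and sum: 7·-1 + 10·-2 + 10·-2 + 0·2 + 0·3.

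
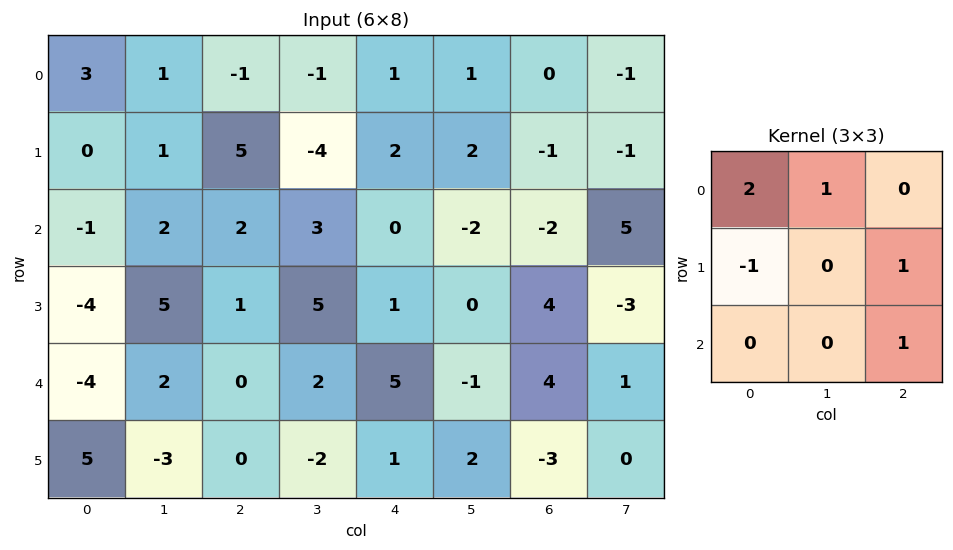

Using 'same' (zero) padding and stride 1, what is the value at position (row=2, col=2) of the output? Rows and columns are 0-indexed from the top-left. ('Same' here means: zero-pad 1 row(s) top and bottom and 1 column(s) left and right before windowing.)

The receptive field on the zero-padded input at this output position is [1 5 -4 / 2 2 3 / 5 1 5]. Elementwise product with the kernel and sum: 1·2 + 5·1 + 2·-1 + 3·1 + 5·1.

13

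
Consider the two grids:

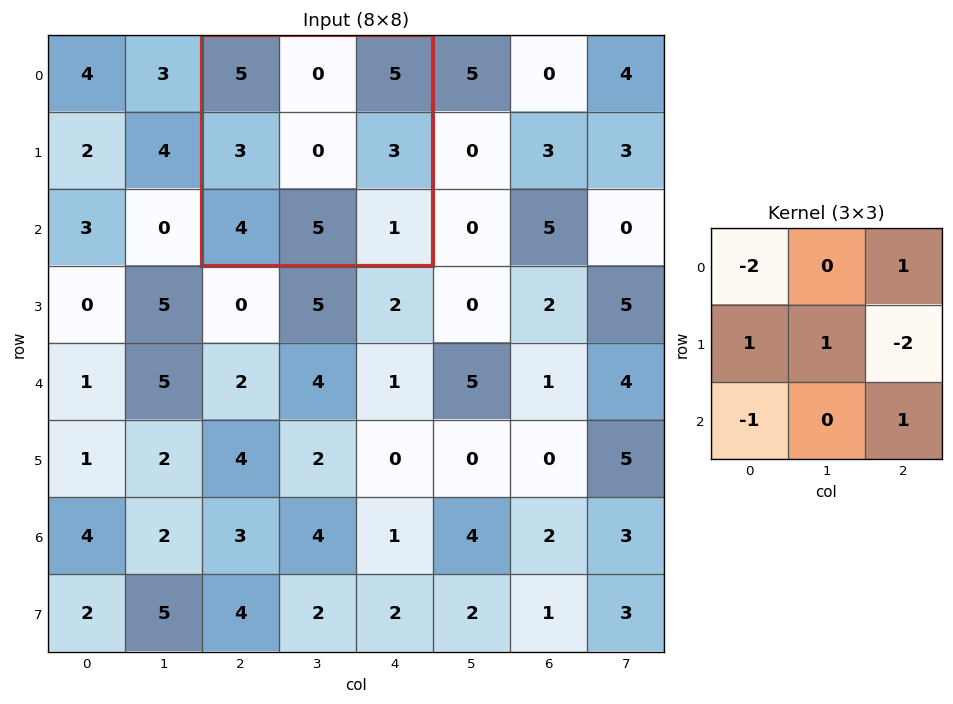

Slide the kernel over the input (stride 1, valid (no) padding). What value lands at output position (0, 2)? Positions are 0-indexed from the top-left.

-11

The receptive field on the input at this output position is [5 0 5 / 3 0 3 / 4 5 1]. Elementwise product with the kernel and sum: 5·-2 + 5·1 + 3·1 + 0·1 + 3·-2 + 4·-1 + 1·1.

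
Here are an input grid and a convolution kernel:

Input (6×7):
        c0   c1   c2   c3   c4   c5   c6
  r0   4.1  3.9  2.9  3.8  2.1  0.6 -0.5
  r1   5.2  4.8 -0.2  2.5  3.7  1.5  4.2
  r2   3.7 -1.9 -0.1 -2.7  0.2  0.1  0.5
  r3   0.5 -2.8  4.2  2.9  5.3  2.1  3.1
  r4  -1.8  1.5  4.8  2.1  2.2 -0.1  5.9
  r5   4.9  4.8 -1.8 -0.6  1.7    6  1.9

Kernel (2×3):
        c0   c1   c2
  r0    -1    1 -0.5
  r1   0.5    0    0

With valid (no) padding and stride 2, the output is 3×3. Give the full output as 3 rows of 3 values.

0.95 -0.25 0.6
-5.3 -0.6 2.3
3.35 -4.7 -4.4

Output[0,0]: The receptive field on the input at this output position is [4.1 3.9 2.9 / 5.2 4.8 -0.2]. Elementwise product with the kernel and sum: 4.1·-1 + 3.9·1 + 2.9·-0.5 + 5.2·0.5.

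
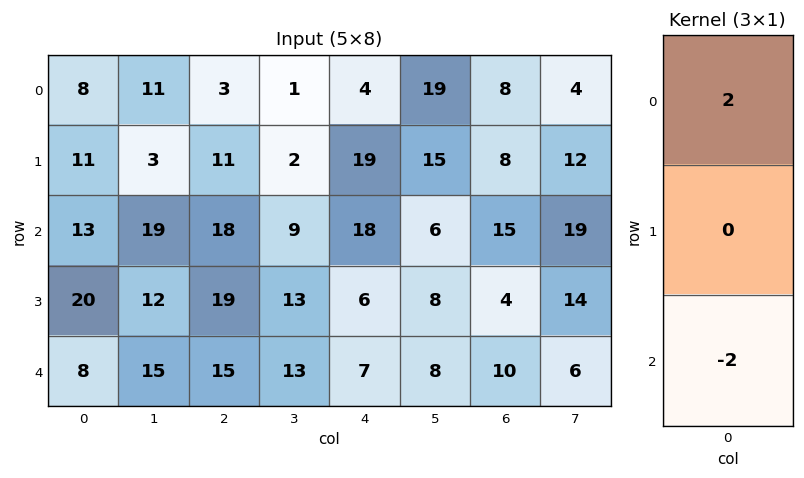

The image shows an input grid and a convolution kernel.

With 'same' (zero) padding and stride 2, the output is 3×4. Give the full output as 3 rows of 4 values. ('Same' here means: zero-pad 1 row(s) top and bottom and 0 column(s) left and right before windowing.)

-22 -22 -38 -16
-18 -16 26 8
40 38 12 8

Output[0,0]: The receptive field on the zero-padded input at this output position is [0 / 8 / 11]. Elementwise product with the kernel and sum: 0·2 + 11·-2.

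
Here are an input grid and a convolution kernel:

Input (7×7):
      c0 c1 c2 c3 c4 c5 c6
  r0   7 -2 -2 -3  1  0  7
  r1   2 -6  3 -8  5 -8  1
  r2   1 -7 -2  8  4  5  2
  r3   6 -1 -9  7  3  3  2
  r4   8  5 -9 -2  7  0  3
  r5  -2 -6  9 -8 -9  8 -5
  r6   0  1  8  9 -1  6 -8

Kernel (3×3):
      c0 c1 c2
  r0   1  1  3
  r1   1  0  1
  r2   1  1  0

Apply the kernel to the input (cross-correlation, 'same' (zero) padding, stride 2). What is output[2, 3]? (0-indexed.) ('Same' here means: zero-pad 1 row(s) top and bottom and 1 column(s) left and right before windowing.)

8

The receptive field on the zero-padded input at this output position is [3 2 0 / 0 3 0 / 8 -5 0]. Elementwise product with the kernel and sum: 3·1 + 2·1 + 0·3 + 0·1 + 0·1 + 8·1 + -5·1.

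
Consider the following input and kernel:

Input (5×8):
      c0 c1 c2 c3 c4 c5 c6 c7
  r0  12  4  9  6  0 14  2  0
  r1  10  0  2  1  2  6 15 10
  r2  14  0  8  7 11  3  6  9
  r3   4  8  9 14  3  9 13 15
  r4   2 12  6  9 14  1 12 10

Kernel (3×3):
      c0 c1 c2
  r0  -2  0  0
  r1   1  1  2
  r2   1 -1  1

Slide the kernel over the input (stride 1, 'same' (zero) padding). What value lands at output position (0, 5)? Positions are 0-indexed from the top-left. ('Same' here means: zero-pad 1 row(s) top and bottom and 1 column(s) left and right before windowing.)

The receptive field on the zero-padded input at this output position is [0 0 0 / 0 14 2 / 2 6 15]. Elementwise product with the kernel and sum: 0·-2 + 0·1 + 14·1 + 2·2 + 2·1 + 6·-1 + 15·1.

29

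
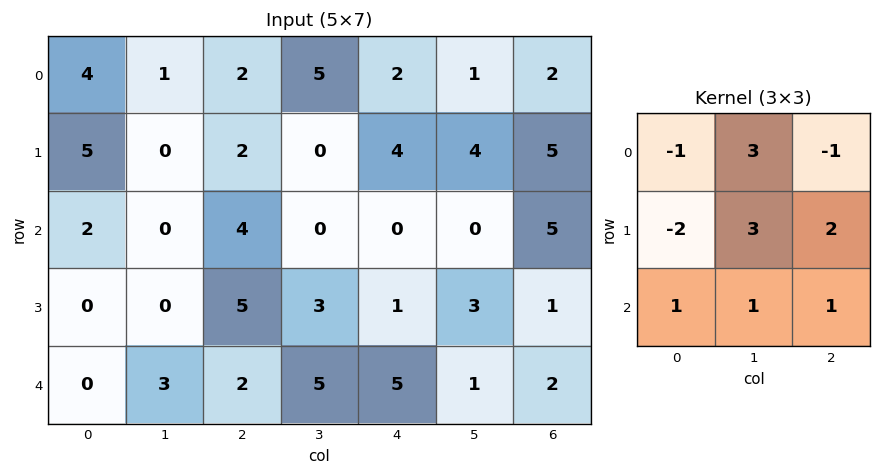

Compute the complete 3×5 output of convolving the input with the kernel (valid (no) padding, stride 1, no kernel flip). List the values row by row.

Output[0,0]: The receptive field on the input at this output position is [4 1 2 / 5 0 2 / 2 0 4]. Elementwise product with the kernel and sum: 4·-1 + 1·3 + 2·-1 + 5·-2 + 0·3 + 2·2 + 2·1 + 0·1 + 4·1.

-3 10 19 20 18
2 26 -5 15 18
9 43 9 14 12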